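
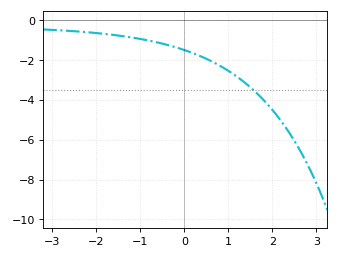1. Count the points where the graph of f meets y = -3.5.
1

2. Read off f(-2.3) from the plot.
-0.589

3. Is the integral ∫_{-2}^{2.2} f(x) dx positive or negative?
negative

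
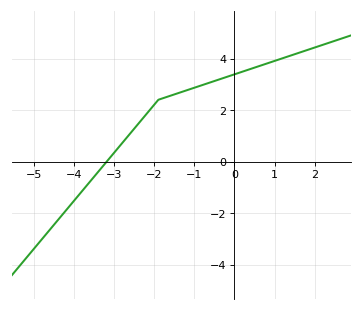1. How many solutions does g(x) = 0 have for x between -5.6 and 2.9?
1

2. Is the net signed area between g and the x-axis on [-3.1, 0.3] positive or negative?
positive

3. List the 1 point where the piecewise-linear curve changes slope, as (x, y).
(-1.9, 2.4)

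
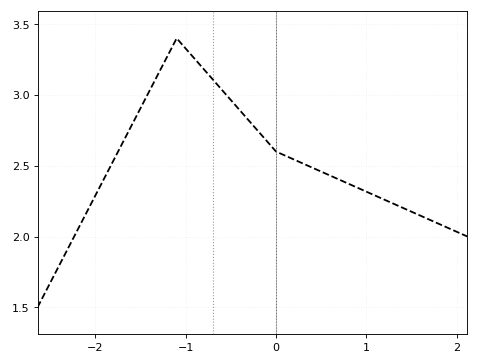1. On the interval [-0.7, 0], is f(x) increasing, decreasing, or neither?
decreasing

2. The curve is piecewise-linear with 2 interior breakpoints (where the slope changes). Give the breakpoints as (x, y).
(-1.1, 3.4); (0, 2.6)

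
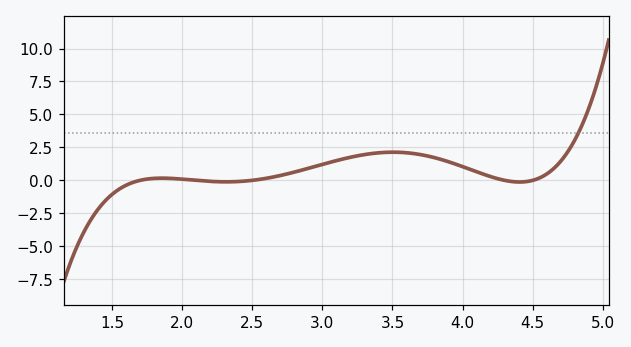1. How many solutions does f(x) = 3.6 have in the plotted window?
1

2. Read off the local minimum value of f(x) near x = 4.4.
-0.126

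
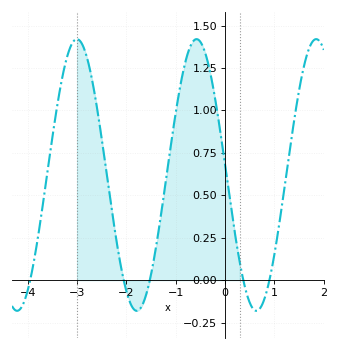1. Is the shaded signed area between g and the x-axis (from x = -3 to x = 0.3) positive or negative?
positive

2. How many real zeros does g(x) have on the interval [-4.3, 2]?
5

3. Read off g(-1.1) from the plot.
0.788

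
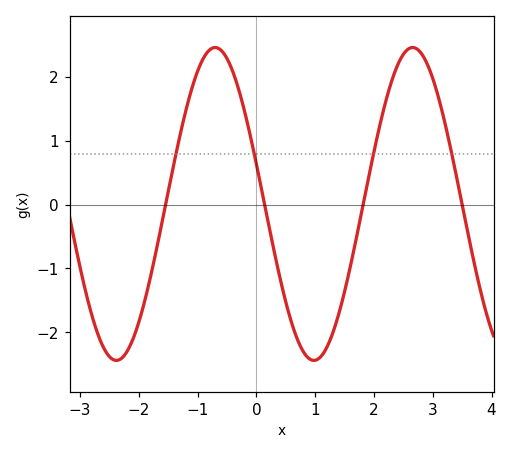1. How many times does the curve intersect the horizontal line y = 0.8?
4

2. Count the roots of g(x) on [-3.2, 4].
4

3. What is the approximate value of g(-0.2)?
1.46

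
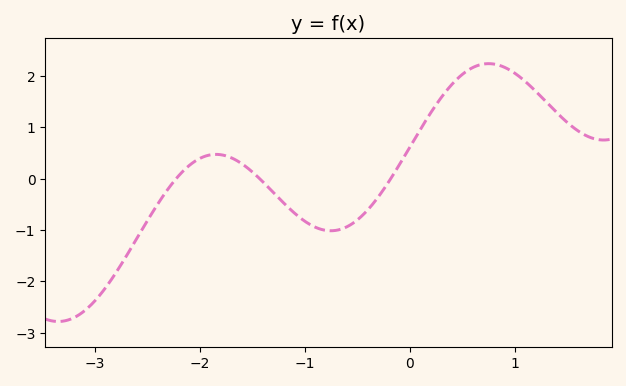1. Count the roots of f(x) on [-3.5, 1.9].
3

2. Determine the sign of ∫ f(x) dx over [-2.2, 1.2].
positive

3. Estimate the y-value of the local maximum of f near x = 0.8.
2.24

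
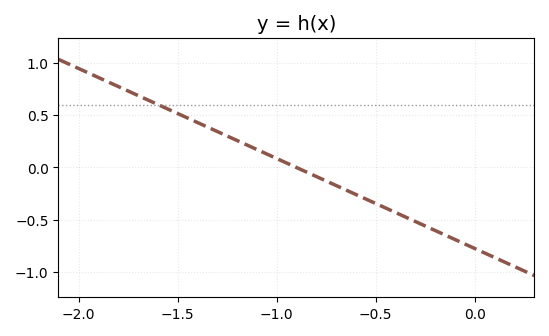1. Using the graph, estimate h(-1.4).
0.43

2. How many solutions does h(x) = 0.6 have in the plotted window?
1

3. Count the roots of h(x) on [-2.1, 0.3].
1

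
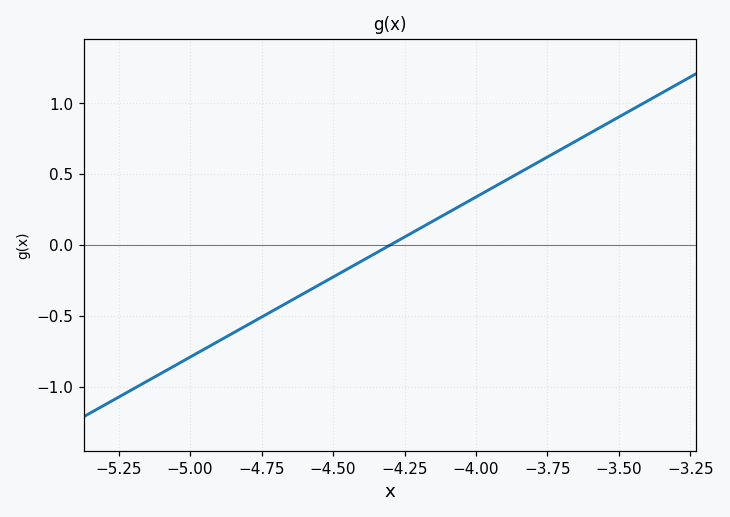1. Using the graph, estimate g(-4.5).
-0.25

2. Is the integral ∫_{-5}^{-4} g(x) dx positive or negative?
negative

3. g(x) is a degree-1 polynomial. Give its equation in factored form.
y = 1.13(x + 4.3)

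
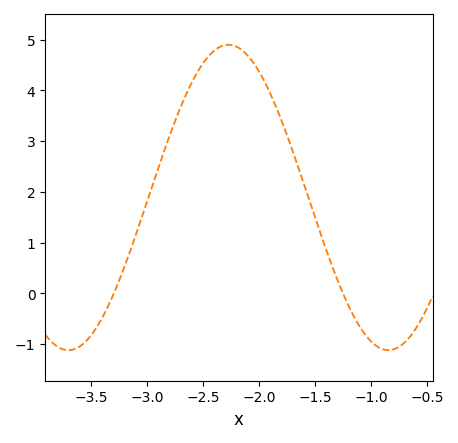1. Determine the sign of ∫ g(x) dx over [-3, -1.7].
positive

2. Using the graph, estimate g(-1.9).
3.94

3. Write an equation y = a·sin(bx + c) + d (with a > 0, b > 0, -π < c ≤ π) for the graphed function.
y = 3.01sin(2.2x + 0.29) + 1.89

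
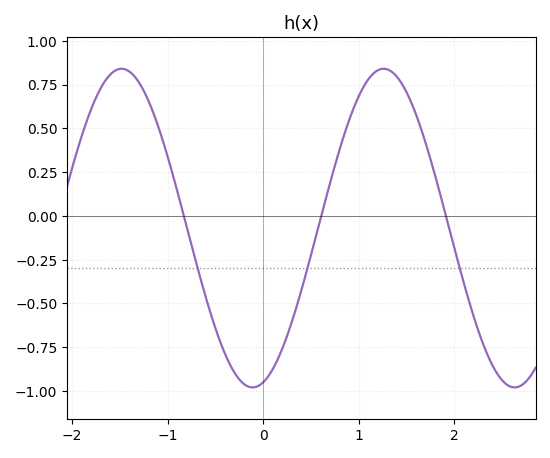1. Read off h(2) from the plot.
-0.2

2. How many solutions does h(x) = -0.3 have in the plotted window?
3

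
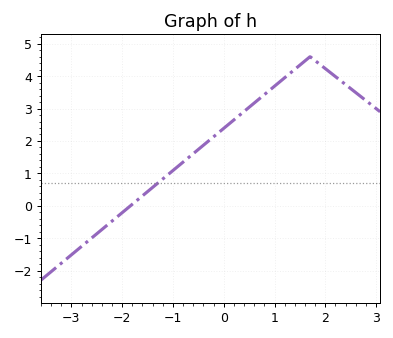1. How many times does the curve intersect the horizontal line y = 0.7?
1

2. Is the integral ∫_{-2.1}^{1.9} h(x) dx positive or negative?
positive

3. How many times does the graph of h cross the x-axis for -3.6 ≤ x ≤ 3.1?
1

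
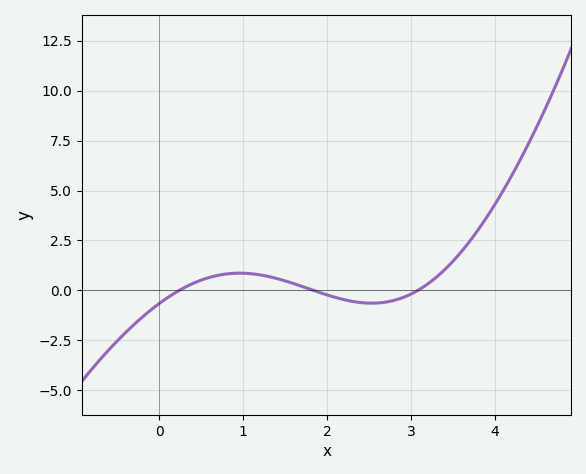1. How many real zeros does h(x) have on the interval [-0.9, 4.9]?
3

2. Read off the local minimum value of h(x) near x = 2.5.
-0.637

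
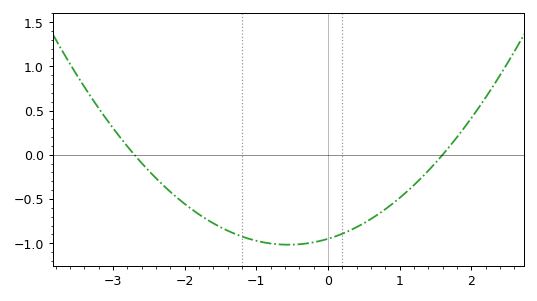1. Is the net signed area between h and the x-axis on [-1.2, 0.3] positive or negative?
negative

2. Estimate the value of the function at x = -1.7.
-0.75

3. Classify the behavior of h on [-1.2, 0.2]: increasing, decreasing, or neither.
neither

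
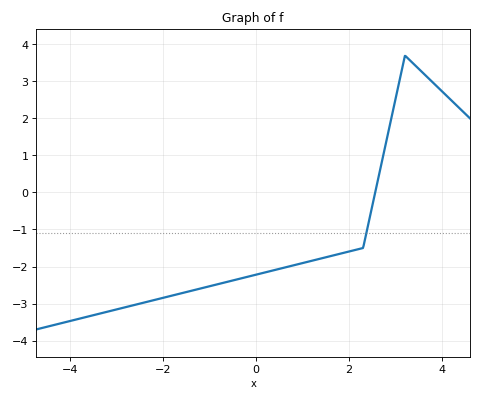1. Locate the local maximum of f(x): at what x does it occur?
3.2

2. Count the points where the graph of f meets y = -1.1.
1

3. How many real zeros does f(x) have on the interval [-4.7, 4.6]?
1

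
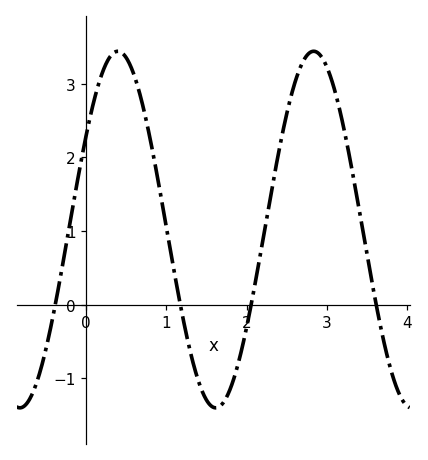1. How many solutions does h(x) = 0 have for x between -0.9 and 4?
4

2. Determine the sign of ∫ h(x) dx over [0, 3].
positive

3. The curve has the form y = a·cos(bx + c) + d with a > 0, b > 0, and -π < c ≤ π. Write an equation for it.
y = 2.42cos(2.6x - 1) + 1.02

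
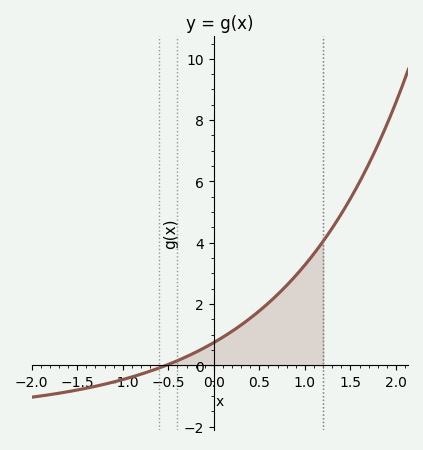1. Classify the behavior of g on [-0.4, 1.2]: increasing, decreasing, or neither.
increasing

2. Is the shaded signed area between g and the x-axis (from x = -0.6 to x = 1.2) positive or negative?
positive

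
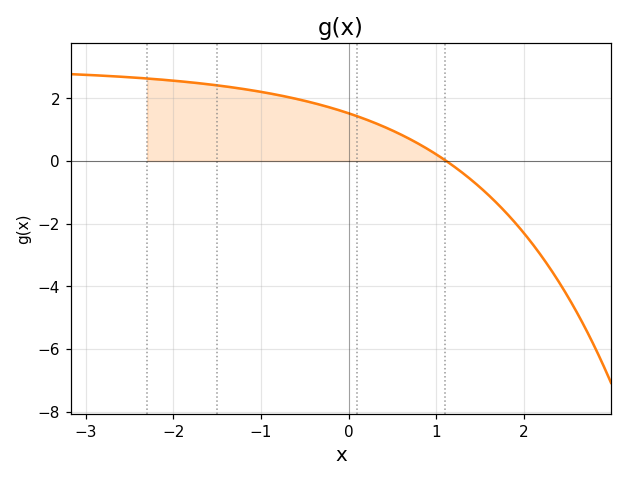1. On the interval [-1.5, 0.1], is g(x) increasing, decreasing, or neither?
decreasing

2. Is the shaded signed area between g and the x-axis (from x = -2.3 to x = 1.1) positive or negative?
positive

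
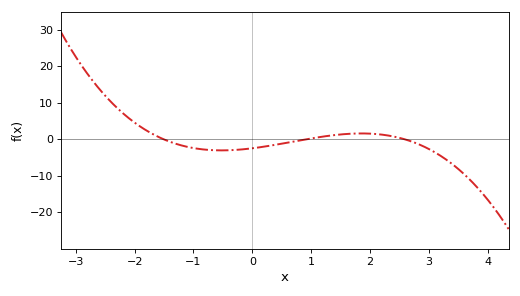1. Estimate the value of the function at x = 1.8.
1.64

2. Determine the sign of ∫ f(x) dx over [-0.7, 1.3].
negative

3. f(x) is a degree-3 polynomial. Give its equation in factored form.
y = -0.69(x + 1.5)(x - 0.9)(x - 2.6)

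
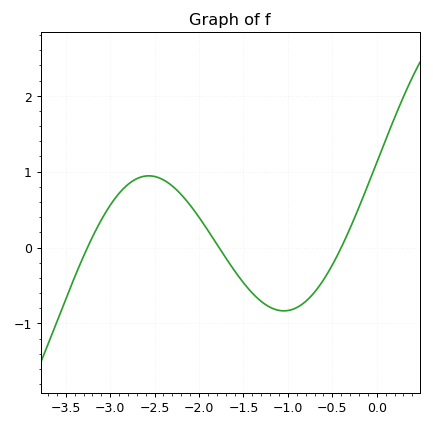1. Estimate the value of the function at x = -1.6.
-0.3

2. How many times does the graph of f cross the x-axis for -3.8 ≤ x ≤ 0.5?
3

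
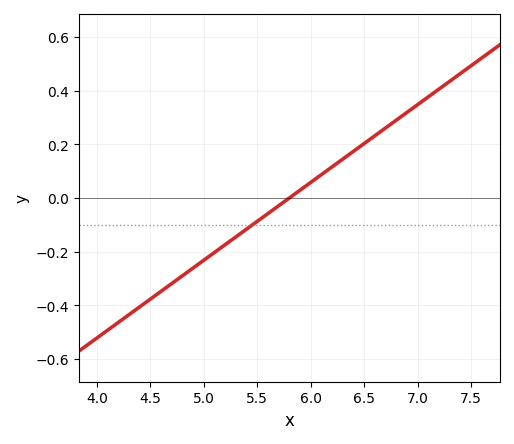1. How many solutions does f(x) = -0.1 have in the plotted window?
1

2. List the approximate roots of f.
5.8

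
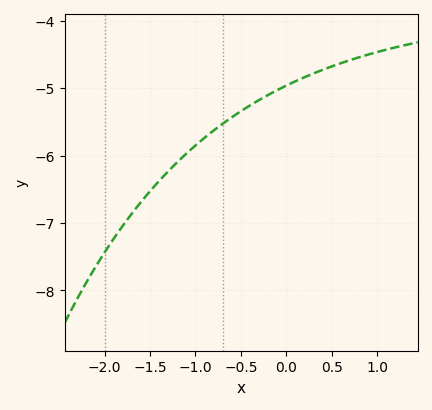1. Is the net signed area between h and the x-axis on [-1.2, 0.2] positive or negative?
negative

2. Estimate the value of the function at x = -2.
-7.4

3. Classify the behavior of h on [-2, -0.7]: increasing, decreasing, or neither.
increasing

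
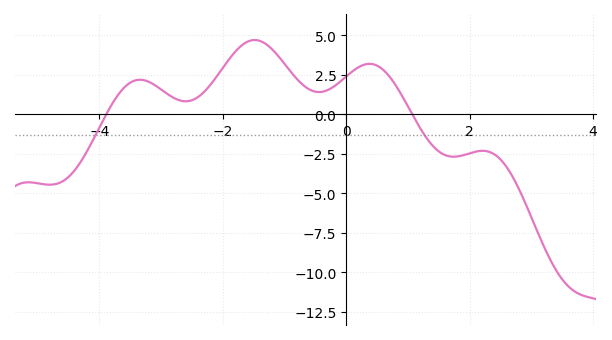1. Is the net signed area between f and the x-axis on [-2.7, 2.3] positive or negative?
positive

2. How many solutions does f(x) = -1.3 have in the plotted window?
2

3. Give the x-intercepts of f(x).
-3.89, 1.07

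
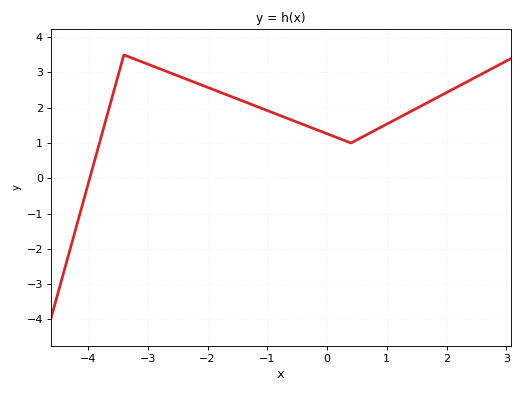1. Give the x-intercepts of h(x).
-4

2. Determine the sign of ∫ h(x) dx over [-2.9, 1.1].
positive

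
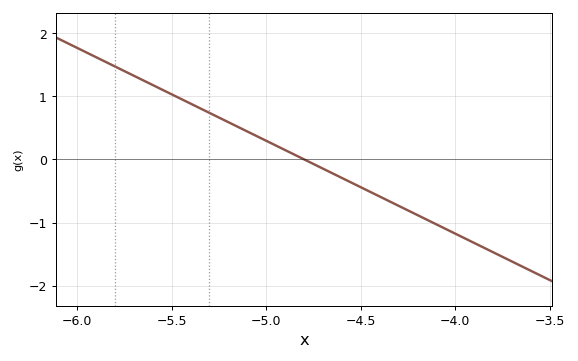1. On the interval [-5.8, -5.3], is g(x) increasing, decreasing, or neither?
decreasing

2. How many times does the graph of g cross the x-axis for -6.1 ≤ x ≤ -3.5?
1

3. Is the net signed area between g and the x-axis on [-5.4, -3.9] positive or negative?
negative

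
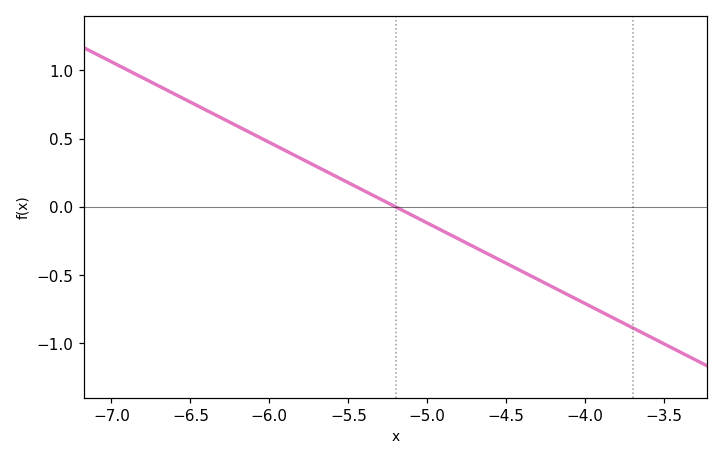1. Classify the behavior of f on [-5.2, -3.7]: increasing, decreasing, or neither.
decreasing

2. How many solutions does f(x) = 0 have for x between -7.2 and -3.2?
1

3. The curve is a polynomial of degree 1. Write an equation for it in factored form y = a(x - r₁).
y = -0.59(x + 5.2)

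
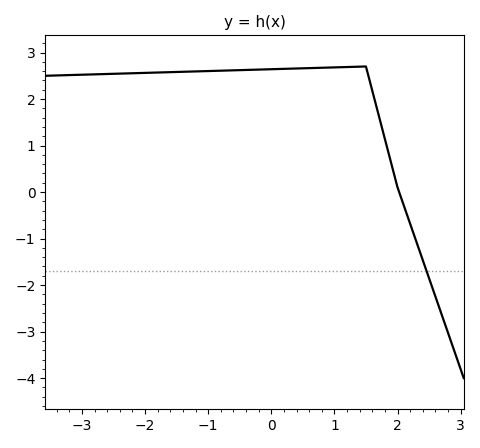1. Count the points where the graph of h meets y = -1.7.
1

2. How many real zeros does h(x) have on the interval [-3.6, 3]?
1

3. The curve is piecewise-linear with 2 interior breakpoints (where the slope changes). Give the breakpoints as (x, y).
(1.5, 2.7); (2, 0.1)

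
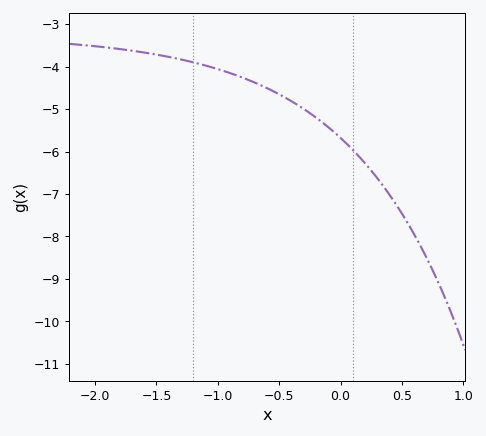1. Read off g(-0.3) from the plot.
-5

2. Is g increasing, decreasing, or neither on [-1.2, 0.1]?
decreasing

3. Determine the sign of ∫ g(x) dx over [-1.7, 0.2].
negative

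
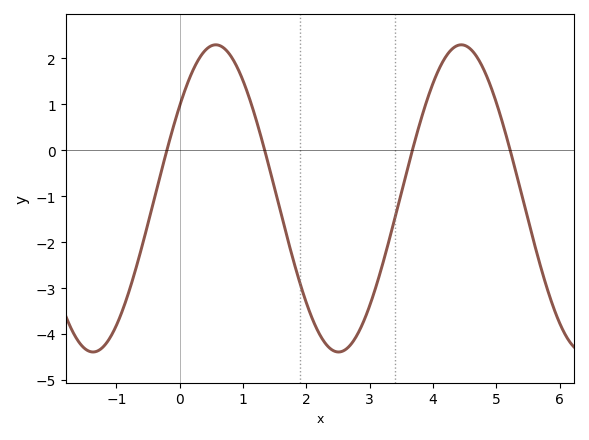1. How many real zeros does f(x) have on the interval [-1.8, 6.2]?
4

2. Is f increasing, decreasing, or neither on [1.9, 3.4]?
neither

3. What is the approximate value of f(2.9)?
-3.74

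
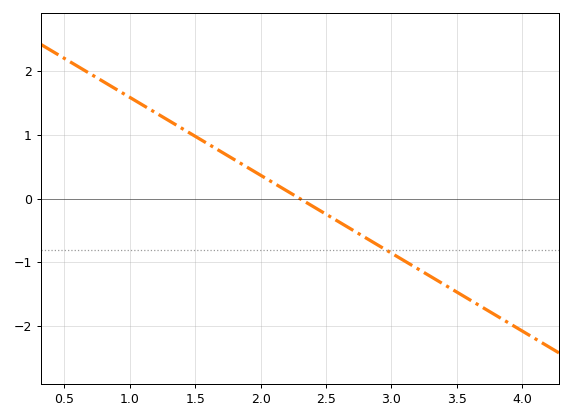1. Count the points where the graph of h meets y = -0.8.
1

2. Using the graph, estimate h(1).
1.59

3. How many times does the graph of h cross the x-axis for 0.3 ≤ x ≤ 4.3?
1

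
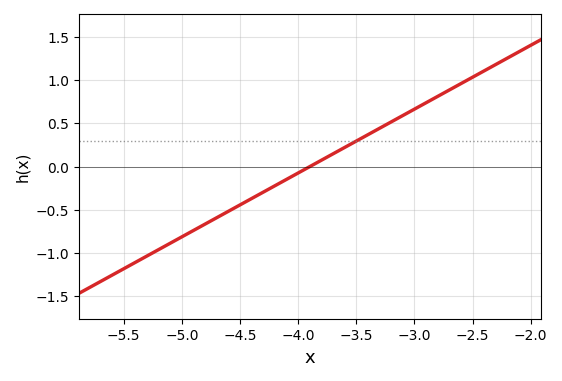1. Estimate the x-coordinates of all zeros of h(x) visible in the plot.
-3.9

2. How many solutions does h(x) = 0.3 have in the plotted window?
1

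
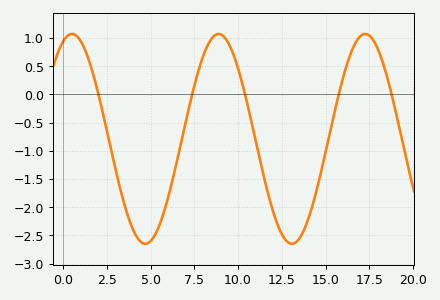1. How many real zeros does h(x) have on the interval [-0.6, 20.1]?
5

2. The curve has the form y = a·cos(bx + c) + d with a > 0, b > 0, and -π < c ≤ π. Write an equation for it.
y = 1.86cos(0.75x - 0.38) - 0.79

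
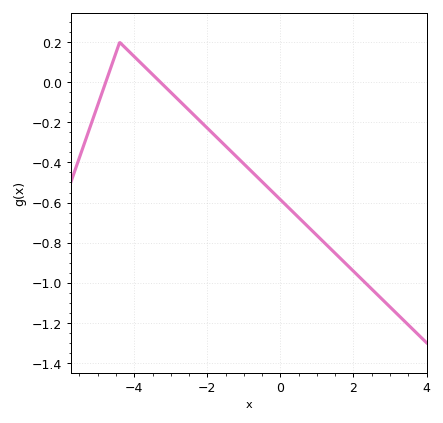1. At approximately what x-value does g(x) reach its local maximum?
-4.4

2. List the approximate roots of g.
-4.8, -3.2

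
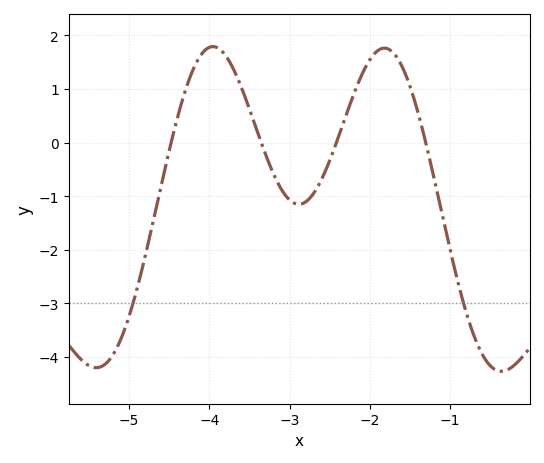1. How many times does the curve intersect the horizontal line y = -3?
2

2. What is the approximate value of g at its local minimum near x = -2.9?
-1.1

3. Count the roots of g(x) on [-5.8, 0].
4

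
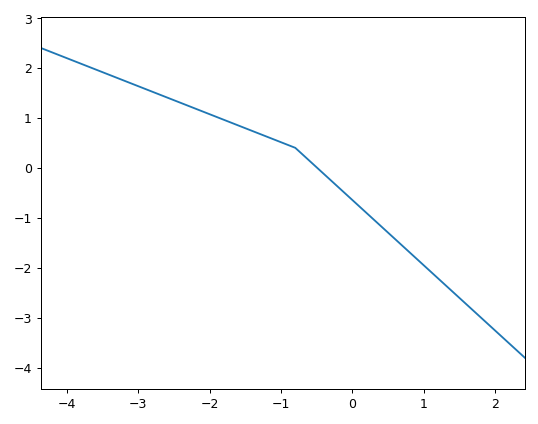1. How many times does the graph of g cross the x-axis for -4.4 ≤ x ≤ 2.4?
1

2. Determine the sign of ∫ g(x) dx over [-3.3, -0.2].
positive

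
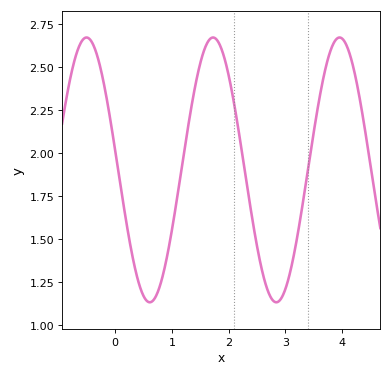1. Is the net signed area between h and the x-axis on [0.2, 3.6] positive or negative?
positive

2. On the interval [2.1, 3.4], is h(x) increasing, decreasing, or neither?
neither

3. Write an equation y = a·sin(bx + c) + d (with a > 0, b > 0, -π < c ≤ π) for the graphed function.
y = 0.77sin(2.8x + 3) + 1.9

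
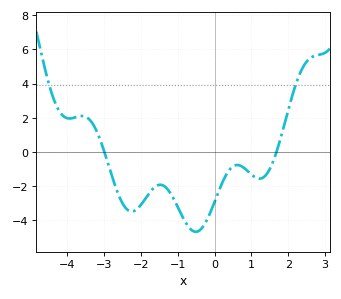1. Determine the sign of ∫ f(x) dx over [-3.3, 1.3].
negative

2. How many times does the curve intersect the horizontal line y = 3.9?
2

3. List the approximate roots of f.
-2.99, 1.68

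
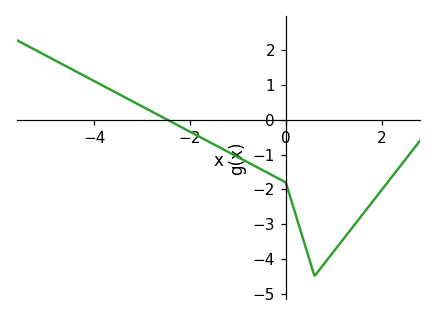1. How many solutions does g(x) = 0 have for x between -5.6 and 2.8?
1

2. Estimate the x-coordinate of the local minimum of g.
0.6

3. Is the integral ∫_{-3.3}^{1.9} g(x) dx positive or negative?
negative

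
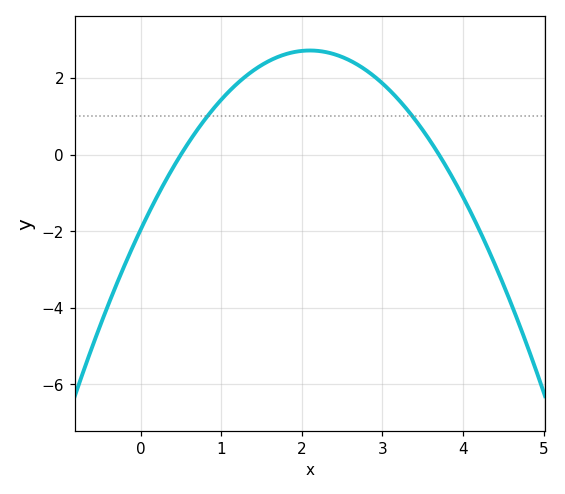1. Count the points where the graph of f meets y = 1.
2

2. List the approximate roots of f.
0.5, 3.7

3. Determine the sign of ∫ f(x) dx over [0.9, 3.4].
positive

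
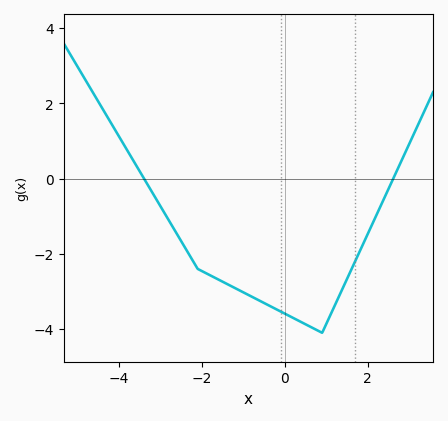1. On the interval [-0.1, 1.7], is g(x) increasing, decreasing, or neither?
neither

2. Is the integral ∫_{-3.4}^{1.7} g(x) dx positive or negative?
negative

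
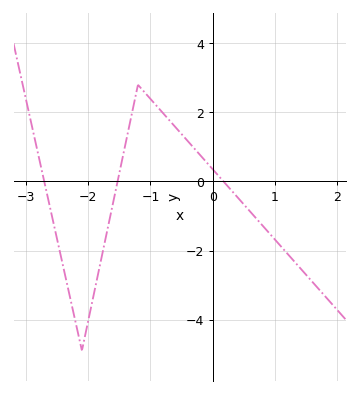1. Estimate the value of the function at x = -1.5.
0.233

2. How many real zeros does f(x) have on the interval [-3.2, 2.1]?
3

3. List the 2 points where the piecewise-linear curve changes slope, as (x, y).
(-2.1, -4.9); (-1.2, 2.8)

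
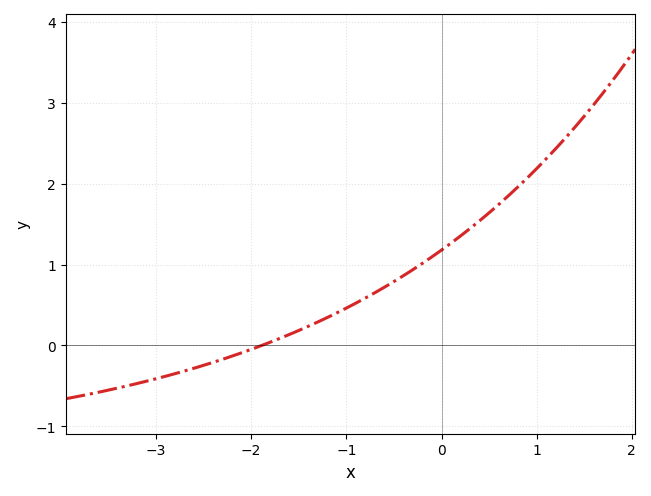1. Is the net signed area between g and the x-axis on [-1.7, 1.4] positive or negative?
positive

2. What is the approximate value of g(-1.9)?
0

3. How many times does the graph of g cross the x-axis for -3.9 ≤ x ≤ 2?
1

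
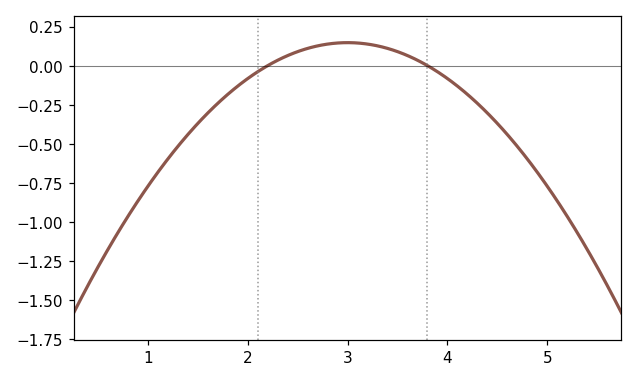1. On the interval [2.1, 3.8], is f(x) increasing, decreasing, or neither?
neither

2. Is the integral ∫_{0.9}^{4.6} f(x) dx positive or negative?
negative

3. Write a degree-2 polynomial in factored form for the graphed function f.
y = -0.23(x - 2.2)(x - 3.8)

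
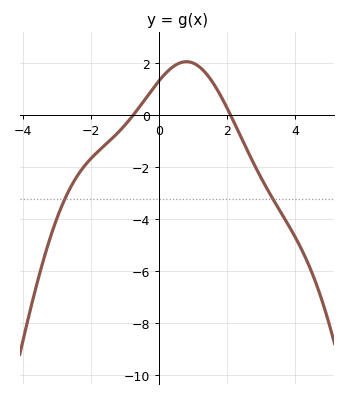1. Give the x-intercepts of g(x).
-0.759, 2.12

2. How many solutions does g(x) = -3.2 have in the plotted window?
2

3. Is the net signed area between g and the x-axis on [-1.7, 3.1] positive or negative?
positive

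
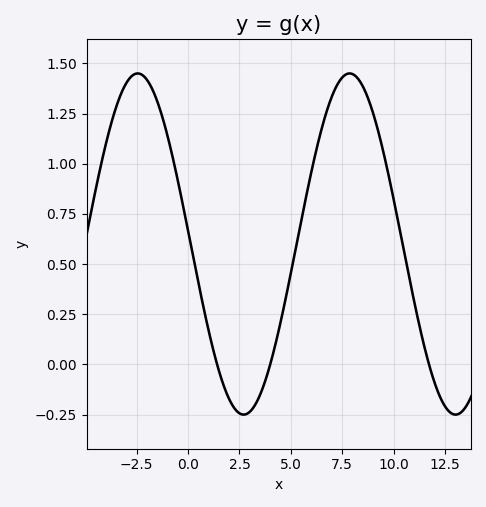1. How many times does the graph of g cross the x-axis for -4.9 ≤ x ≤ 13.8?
3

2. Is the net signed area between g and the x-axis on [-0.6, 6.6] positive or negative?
positive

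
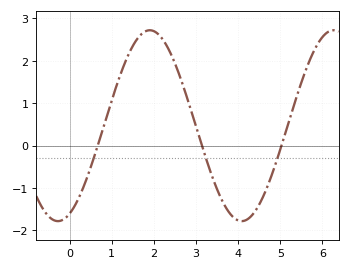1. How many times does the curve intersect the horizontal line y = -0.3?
3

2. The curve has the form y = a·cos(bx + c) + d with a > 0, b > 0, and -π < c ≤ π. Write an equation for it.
y = 2.25cos(1.4x - 2.7) + 0.47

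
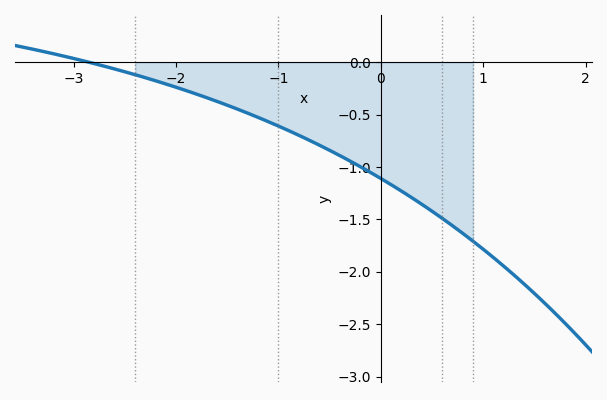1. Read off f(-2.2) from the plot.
-0.2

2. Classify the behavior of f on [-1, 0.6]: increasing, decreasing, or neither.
decreasing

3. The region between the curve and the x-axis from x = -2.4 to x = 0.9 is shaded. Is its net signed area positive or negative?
negative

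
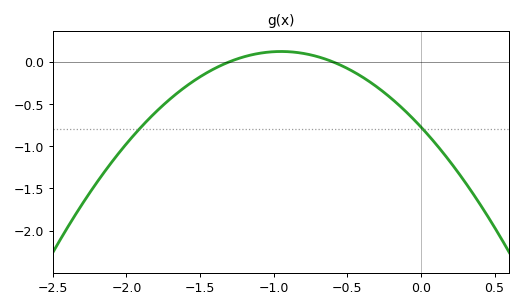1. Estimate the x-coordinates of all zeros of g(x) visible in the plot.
-1.3, -0.6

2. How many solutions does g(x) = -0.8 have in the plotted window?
2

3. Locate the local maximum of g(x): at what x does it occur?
-0.95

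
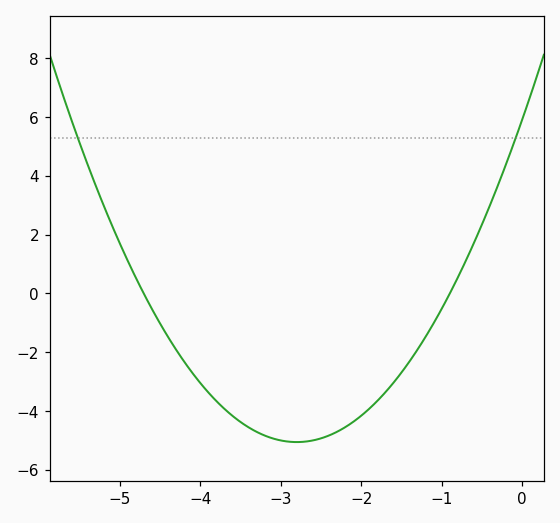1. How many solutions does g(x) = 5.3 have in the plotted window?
2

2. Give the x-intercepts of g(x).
-4.7, -0.9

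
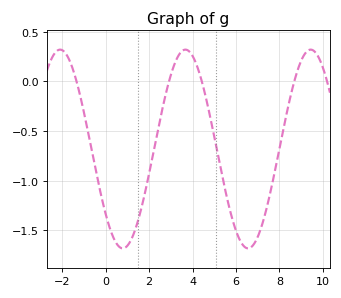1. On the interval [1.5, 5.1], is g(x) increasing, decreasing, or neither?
neither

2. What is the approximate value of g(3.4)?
0.3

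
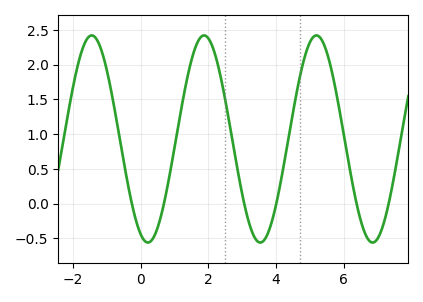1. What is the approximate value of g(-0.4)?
0.35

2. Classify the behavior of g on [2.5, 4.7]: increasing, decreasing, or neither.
neither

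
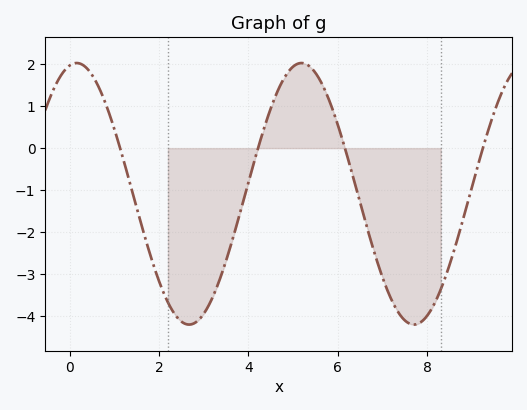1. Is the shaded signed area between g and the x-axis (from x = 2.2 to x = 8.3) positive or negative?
negative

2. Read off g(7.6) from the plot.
-4.2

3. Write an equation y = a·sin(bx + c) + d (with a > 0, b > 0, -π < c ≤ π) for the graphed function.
y = 3.12sin(1.2x + 1.4) - 1.09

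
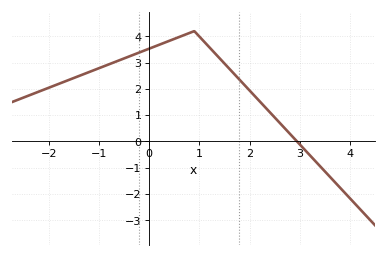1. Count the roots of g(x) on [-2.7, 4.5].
1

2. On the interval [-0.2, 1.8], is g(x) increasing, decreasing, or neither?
neither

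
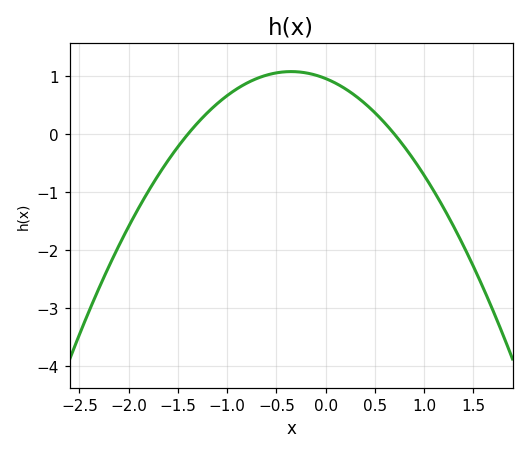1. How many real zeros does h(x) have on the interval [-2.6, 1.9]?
2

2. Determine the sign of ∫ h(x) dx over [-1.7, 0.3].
positive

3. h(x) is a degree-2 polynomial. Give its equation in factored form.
y = -0.98(x + 1.4)(x - 0.7)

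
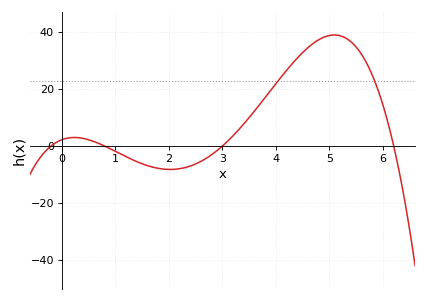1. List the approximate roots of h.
-0.2, 0.8, 3, 6.2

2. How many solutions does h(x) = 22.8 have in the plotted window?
2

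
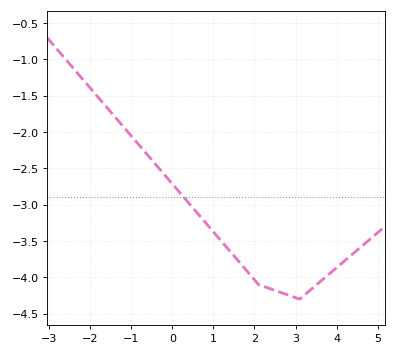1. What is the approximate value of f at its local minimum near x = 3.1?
-4.3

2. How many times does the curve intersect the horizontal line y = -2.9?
1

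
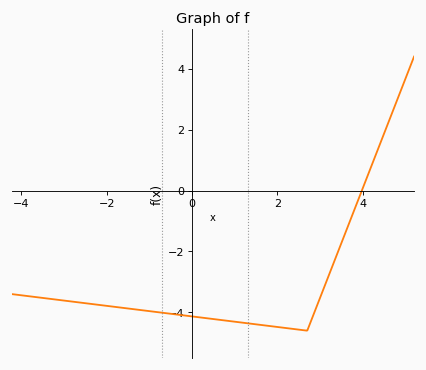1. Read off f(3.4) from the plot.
-2.08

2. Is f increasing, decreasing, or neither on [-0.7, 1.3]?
decreasing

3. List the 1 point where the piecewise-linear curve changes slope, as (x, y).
(2.7, -4.6)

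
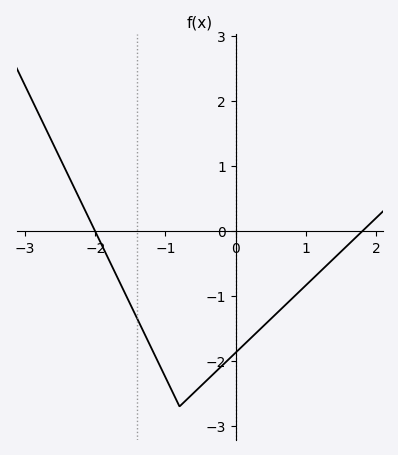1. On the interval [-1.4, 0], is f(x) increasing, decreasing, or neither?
neither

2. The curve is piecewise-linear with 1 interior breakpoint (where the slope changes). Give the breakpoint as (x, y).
(-0.8, -2.7)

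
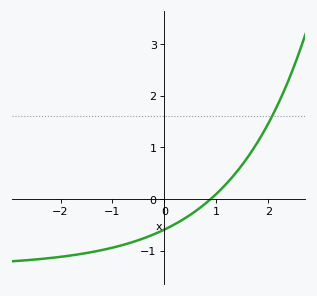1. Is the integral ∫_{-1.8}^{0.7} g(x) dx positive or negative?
negative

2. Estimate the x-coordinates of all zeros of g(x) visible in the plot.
0.9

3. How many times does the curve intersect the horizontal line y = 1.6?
1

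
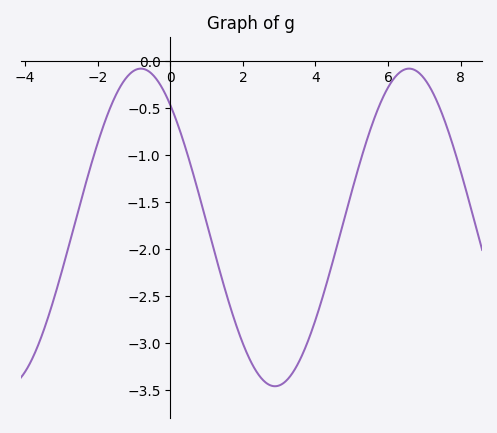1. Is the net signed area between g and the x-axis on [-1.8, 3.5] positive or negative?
negative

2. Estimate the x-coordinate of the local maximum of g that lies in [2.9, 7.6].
6.58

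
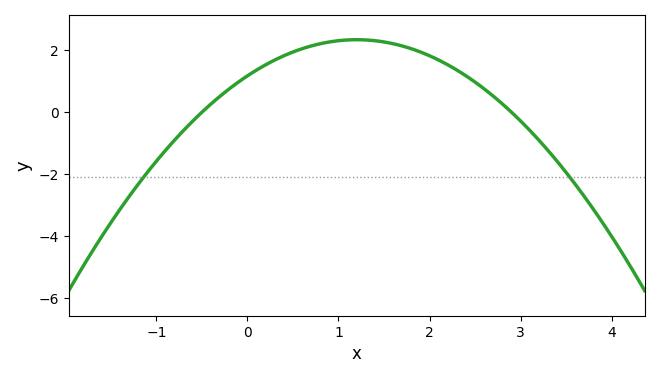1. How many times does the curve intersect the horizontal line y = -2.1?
2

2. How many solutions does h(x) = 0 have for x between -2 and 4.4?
2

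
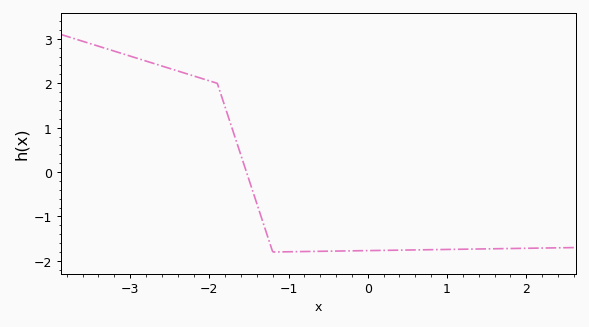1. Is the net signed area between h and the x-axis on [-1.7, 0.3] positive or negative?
negative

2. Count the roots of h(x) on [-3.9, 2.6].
1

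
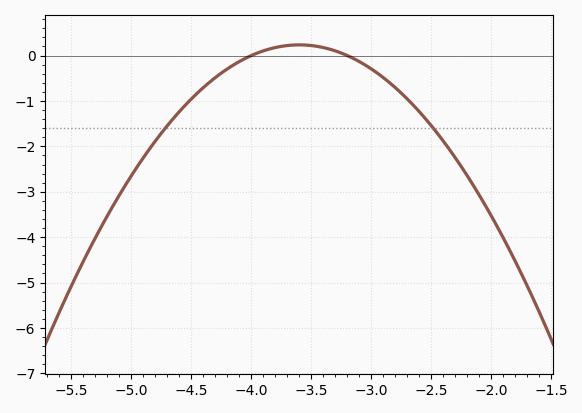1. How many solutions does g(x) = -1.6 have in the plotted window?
2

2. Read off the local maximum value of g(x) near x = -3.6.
0.2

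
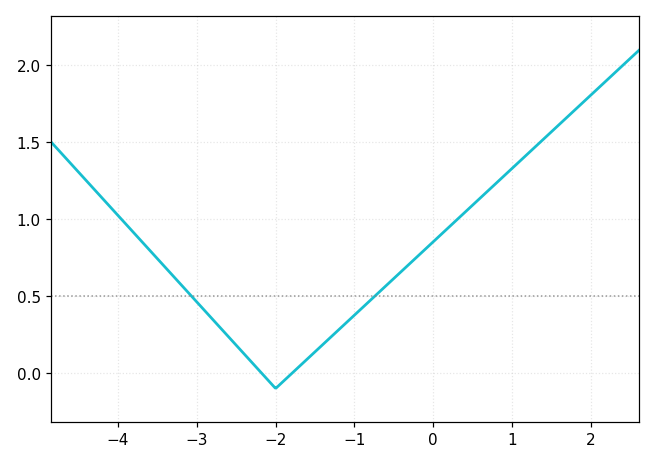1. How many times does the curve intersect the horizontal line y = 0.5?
2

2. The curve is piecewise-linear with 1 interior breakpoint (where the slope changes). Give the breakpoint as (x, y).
(-2, -0.1)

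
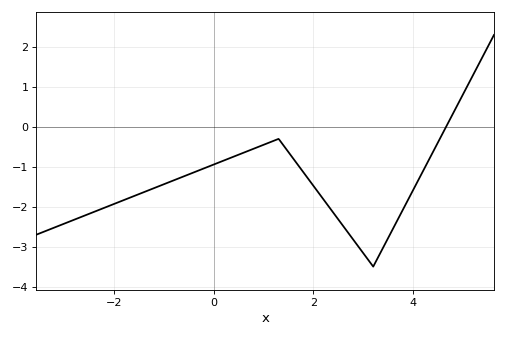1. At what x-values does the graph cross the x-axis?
4.66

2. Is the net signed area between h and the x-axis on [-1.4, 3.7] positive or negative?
negative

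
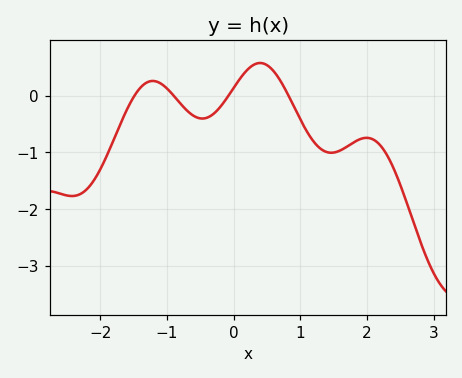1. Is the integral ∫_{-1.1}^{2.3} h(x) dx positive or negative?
negative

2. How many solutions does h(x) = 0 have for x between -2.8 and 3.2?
4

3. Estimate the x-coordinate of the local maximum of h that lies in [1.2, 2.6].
2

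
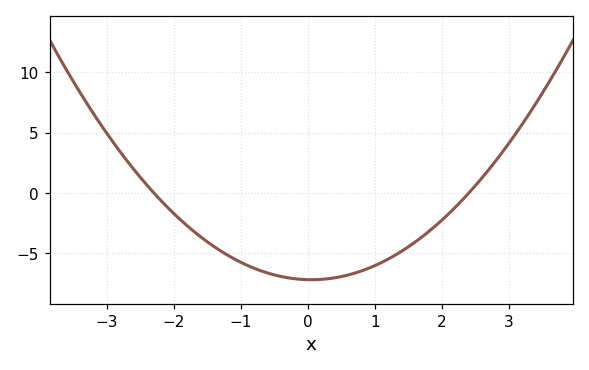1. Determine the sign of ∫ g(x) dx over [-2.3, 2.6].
negative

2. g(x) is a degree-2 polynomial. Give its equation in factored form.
y = 1.3(x + 2.3)(x - 2.4)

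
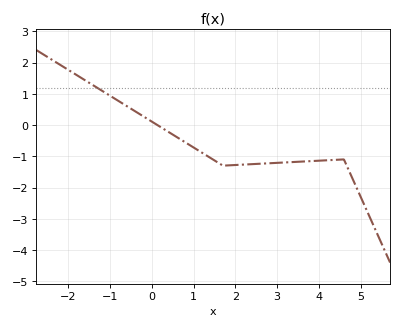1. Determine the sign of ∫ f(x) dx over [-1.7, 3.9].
negative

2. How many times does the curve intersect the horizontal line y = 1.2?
1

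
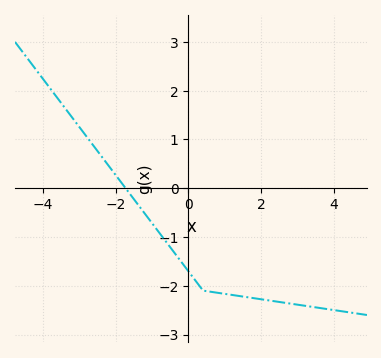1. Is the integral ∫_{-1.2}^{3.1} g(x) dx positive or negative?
negative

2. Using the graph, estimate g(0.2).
-1.9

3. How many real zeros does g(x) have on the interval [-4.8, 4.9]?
1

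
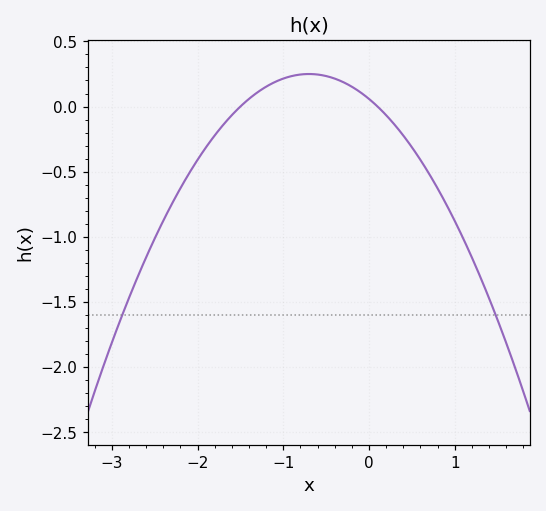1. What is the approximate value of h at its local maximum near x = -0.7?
0.25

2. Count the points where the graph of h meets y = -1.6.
2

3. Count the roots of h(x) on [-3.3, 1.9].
2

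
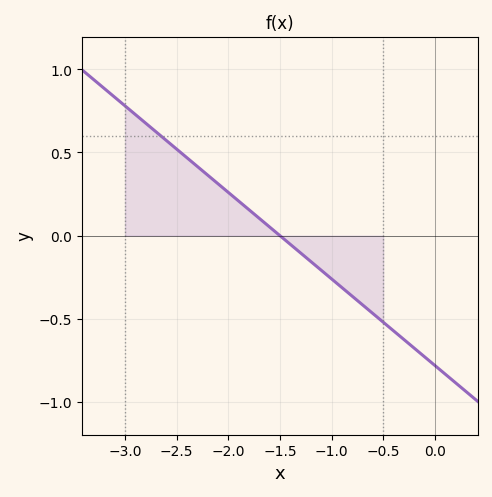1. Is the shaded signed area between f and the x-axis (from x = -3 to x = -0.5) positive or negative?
positive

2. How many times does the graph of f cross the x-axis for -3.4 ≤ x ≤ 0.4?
1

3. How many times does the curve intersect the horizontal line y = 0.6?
1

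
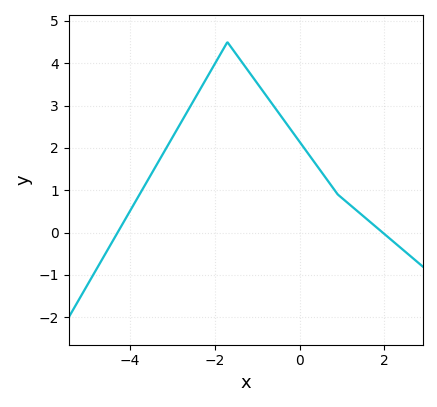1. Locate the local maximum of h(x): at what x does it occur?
-1.6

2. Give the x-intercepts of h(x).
-4.2, 2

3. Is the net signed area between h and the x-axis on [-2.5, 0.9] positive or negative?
positive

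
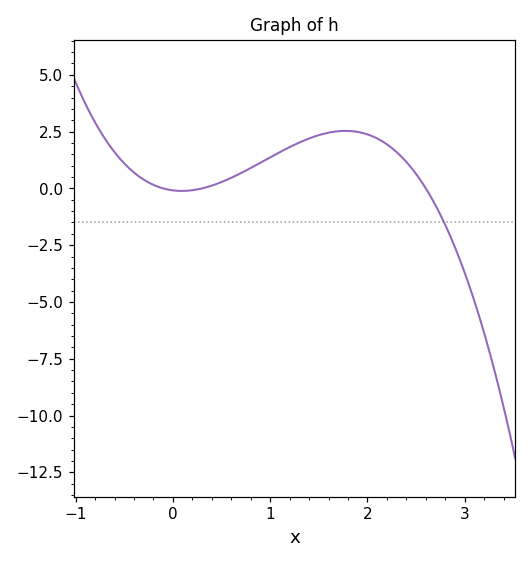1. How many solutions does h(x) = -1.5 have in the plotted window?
1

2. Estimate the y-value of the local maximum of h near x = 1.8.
2.6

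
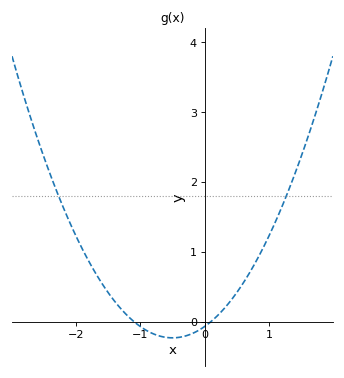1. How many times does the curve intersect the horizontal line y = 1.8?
2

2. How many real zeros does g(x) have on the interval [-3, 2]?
2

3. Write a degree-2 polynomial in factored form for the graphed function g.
y = 0.65(x + 1.1)(x - 0.1)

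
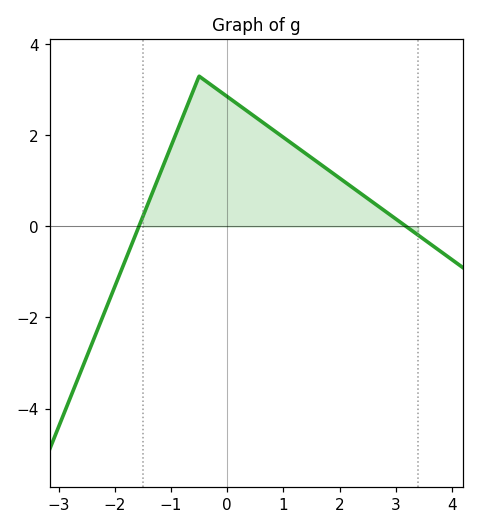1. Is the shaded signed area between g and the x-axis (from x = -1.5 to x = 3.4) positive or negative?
positive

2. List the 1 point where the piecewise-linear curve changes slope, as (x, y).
(-0.5, 3.3)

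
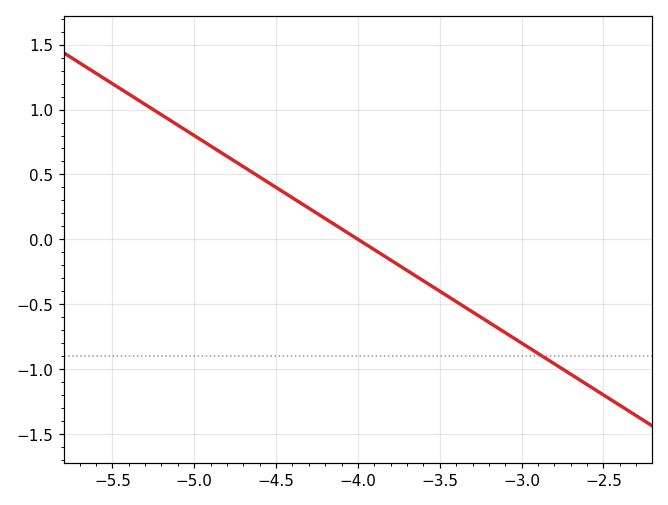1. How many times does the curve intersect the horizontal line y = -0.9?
1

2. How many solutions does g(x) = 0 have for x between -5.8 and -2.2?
1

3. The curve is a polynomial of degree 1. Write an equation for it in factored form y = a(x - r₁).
y = -0.8(x + 4)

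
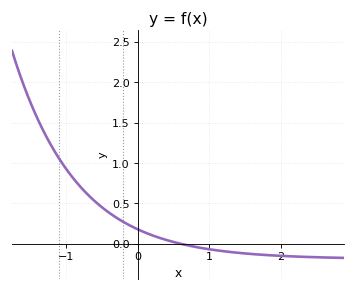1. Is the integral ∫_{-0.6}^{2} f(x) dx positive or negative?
positive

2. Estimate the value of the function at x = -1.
0.933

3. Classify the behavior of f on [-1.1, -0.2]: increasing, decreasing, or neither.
decreasing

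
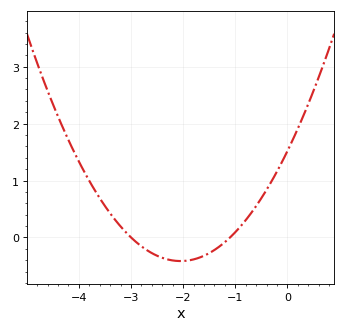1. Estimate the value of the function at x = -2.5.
-0.322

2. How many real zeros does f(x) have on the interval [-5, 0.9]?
2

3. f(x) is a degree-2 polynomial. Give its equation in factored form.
y = 0.46(x + 3)(x + 1.1)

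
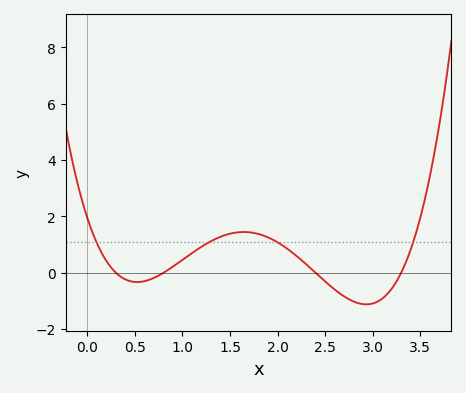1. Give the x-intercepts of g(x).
0.3, 0.8, 2.4, 3.3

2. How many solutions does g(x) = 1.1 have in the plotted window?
4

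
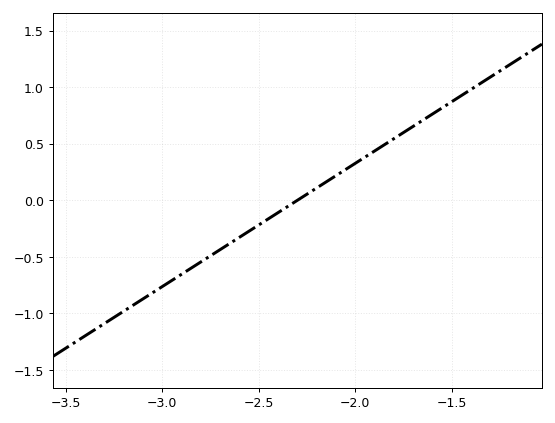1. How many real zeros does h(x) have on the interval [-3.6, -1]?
1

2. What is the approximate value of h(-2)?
0.327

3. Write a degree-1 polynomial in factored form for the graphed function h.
y = 1.09(x + 2.3)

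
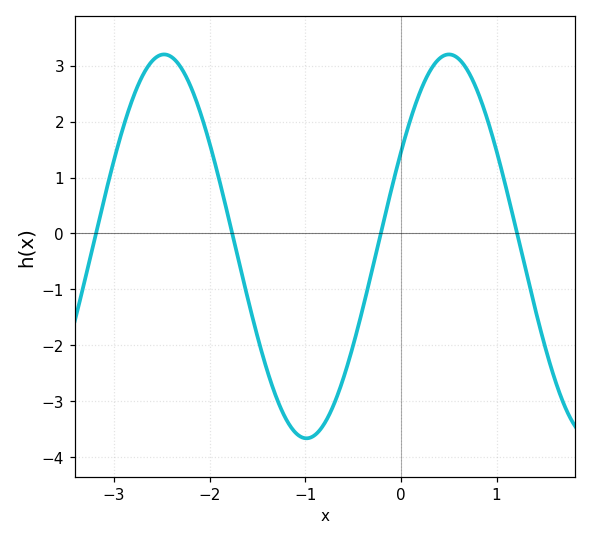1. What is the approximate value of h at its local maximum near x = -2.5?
3.2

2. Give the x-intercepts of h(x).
-3.19, -1.76, -0.21, 1.22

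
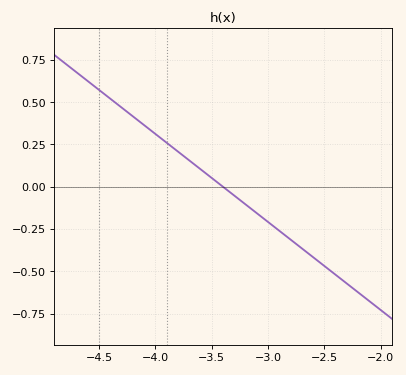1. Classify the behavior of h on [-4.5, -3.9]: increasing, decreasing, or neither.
decreasing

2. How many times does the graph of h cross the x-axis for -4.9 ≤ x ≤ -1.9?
1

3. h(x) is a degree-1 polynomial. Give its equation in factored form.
y = -0.52(x + 3.4)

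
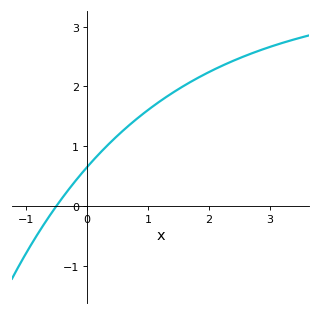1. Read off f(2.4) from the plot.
2.43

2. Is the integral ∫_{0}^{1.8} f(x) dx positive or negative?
positive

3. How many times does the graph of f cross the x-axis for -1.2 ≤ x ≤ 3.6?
1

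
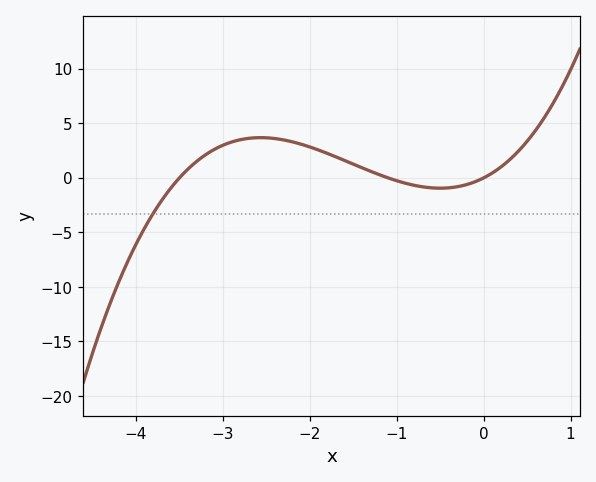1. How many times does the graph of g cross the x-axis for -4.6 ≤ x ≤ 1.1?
3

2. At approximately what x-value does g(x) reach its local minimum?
-0.5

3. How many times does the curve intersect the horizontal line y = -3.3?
1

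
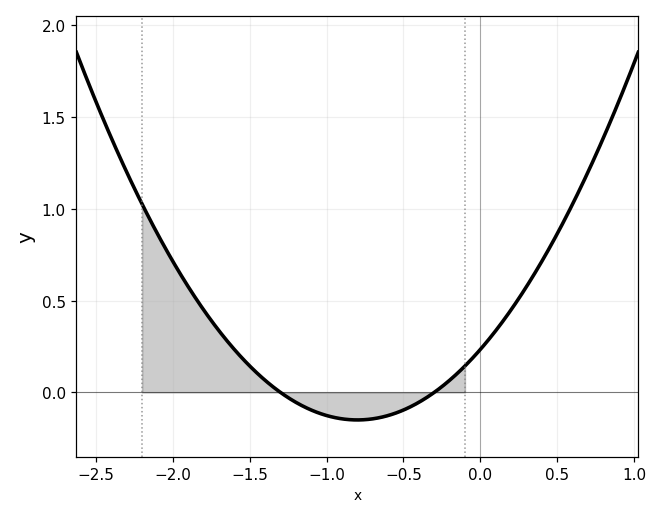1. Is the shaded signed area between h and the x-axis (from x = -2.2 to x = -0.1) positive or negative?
positive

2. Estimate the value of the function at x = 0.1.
0.35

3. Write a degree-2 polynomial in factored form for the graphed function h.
y = 0.6(x + 1.3)(x + 0.3)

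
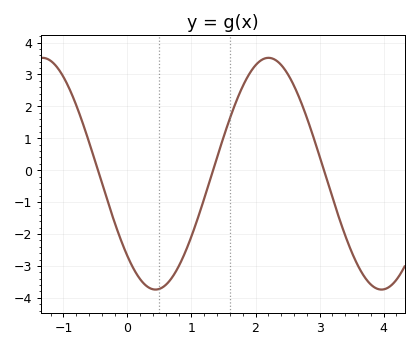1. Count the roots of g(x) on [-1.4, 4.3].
3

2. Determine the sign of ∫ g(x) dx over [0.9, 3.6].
positive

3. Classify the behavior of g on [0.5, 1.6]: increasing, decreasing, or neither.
increasing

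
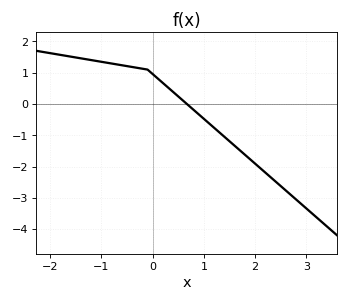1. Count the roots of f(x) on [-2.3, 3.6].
1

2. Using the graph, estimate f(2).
-1.9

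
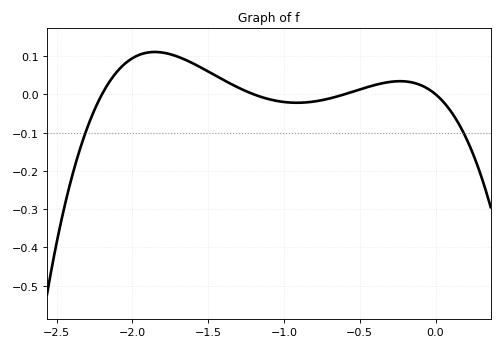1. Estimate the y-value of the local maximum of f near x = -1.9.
0.11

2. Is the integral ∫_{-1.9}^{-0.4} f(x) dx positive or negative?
positive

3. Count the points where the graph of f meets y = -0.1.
2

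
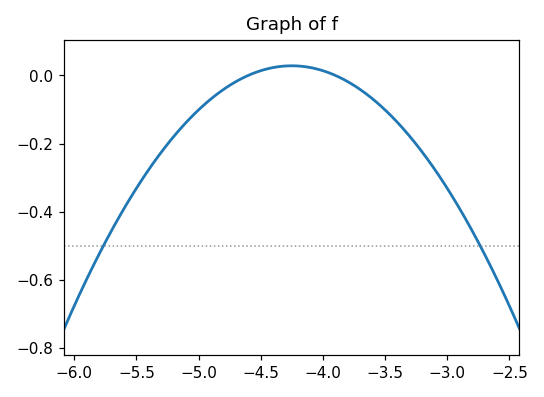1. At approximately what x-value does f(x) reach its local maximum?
-4.25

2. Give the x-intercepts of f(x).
-4.6, -3.9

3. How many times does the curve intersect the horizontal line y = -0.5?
2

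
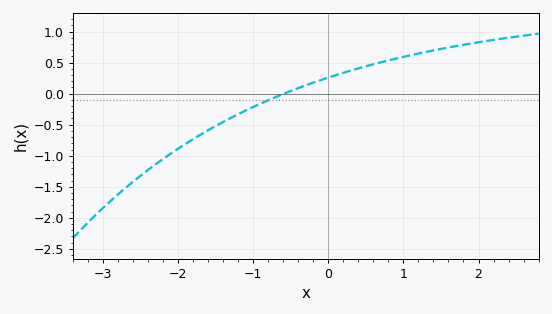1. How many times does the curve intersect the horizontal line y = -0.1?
1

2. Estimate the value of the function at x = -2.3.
-1.15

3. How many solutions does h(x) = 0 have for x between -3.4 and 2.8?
1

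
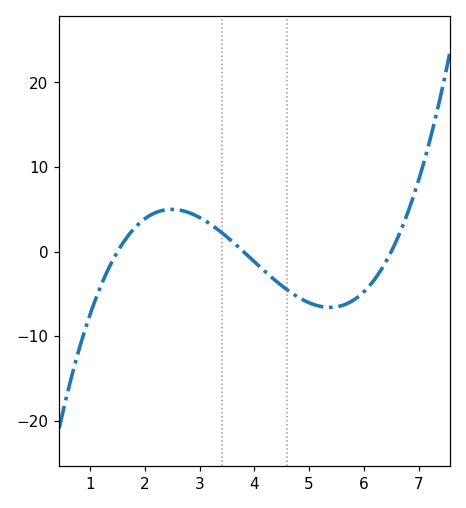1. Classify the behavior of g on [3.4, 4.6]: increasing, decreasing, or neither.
decreasing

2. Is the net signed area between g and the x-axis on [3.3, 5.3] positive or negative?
negative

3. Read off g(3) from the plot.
4.03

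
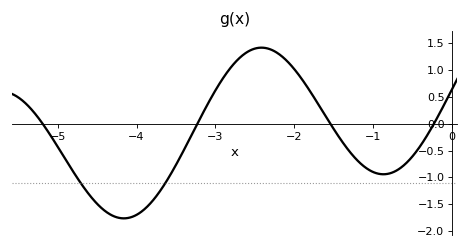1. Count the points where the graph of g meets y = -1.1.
2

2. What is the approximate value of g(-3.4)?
-0.489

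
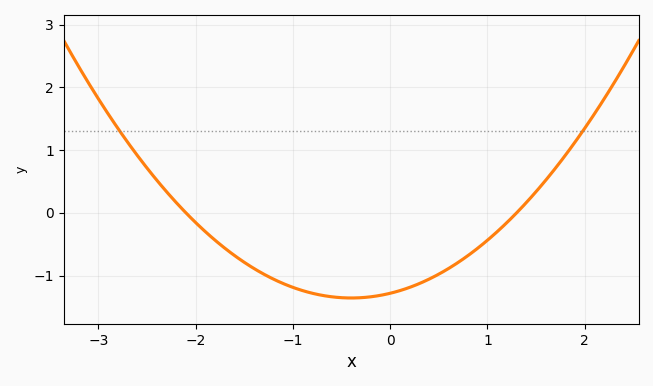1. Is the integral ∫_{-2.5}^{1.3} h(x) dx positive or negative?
negative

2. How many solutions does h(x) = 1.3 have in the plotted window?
2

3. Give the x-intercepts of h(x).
-2.1, 1.3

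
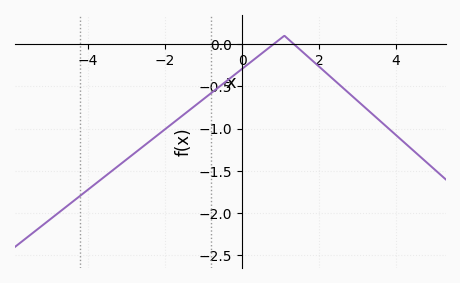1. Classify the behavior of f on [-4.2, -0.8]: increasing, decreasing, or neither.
increasing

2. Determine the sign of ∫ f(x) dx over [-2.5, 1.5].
negative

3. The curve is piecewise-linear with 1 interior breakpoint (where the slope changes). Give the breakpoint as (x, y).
(1.1, 0.1)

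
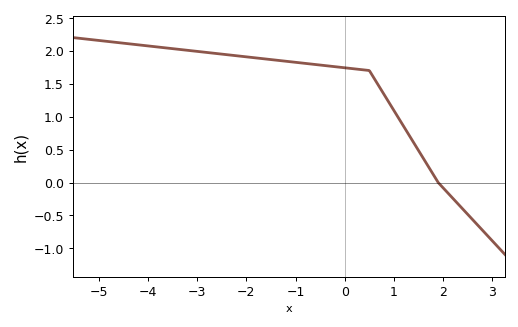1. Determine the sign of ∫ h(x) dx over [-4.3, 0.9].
positive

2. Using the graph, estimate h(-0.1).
1.75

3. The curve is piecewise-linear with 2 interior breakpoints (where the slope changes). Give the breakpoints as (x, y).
(0.5, 1.7); (1.9, 0)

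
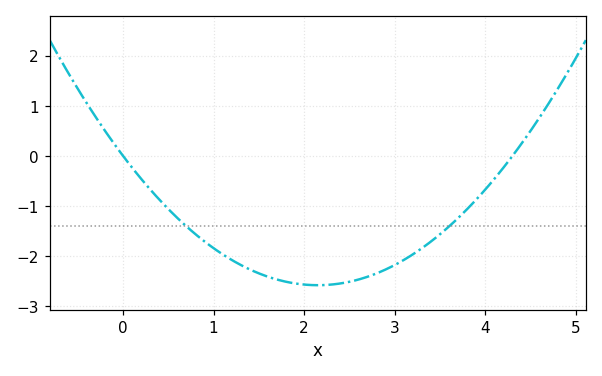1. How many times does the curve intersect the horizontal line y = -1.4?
2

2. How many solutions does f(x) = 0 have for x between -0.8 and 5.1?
2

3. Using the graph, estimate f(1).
-1.8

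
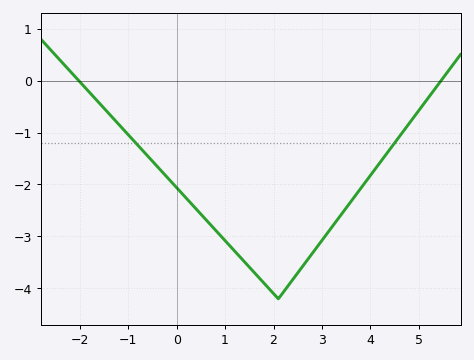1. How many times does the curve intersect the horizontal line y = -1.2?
2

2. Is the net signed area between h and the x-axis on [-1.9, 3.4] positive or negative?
negative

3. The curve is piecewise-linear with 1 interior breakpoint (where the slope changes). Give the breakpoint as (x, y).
(2.1, -4.2)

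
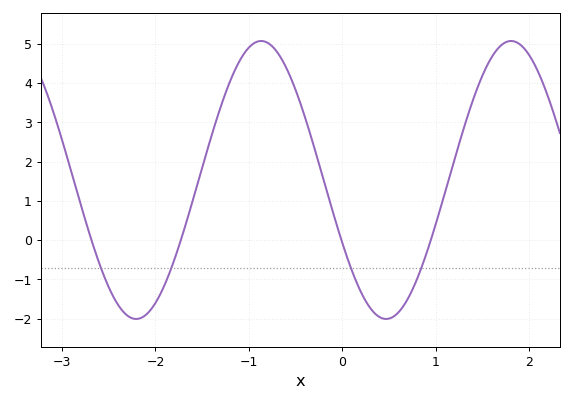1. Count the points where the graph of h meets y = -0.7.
4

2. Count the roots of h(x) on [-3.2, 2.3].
4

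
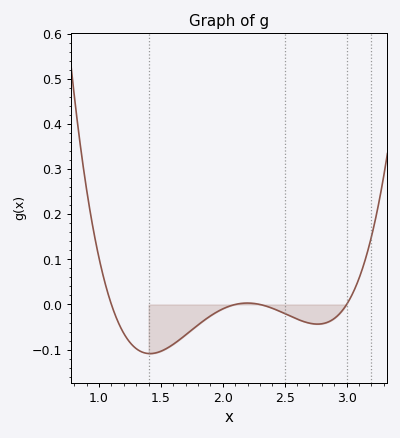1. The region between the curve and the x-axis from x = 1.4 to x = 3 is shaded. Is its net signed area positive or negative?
negative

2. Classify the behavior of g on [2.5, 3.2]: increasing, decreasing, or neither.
neither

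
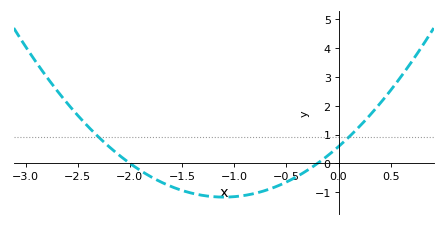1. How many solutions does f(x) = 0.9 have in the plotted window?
2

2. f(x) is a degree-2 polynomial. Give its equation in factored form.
y = 1.45(x + 2)(x + 0.2)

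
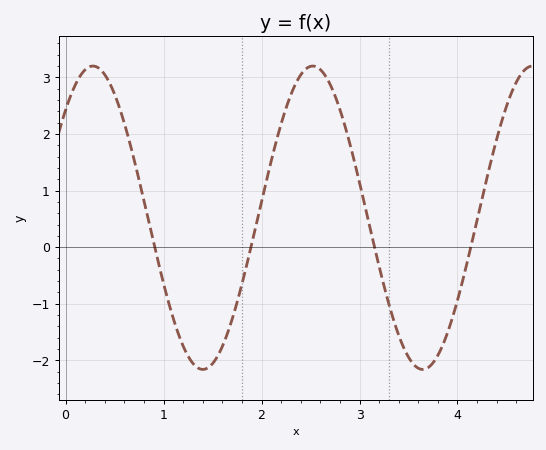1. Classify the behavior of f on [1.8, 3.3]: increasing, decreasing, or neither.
neither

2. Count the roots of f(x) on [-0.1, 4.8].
4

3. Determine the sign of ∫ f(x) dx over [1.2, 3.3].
positive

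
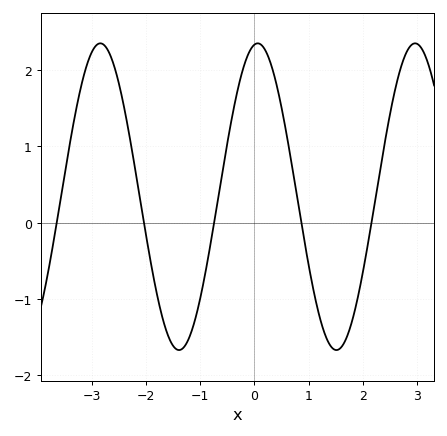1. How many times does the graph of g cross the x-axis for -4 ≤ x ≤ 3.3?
5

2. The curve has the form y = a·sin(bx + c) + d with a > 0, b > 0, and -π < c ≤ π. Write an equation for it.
y = 2.01sin(2.16x + 1.44) + 0.34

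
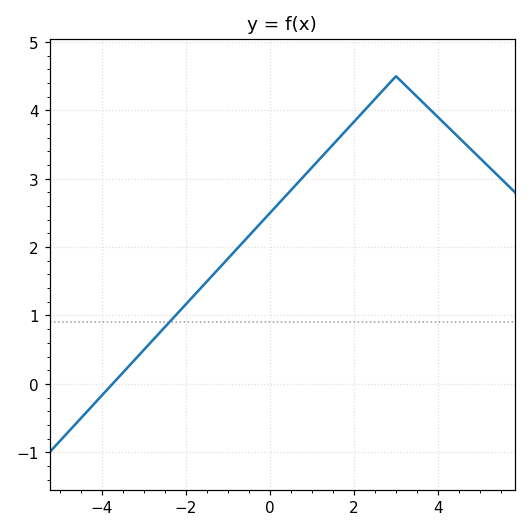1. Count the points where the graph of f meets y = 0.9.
1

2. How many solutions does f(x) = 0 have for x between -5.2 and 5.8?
1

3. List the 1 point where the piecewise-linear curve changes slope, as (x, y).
(3, 4.5)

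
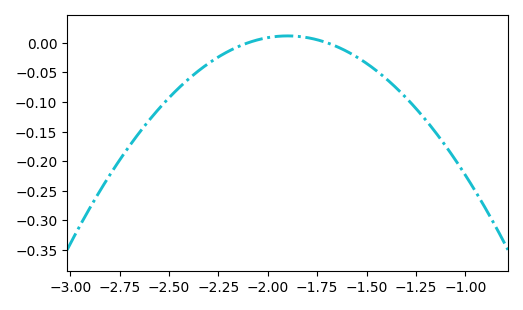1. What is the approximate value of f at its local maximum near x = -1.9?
0.012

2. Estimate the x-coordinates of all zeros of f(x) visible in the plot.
-2.1, -1.7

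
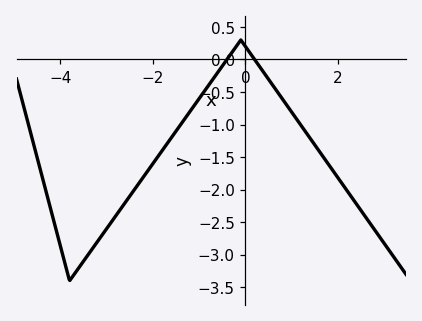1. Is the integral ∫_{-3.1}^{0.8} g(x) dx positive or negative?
negative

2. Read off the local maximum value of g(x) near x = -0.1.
0.3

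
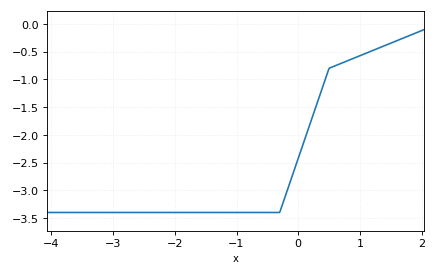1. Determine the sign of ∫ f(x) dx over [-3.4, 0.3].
negative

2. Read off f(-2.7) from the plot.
-3.4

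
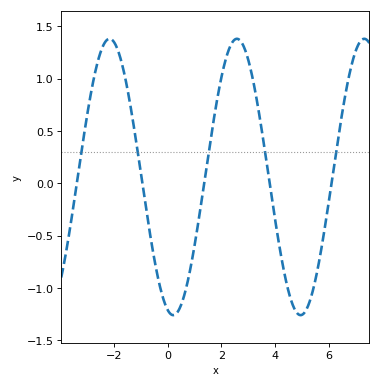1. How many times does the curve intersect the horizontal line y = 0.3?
5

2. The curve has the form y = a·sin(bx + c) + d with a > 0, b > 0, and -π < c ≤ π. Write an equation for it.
y = 1.32sin(1.32x - 1.83) + 0.06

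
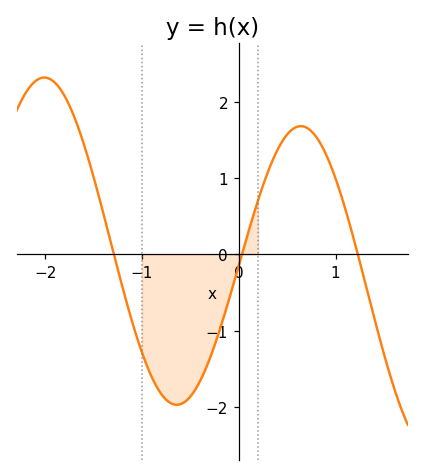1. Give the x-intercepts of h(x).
-1.3, 0, 1.2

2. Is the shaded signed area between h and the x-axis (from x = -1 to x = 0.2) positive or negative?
negative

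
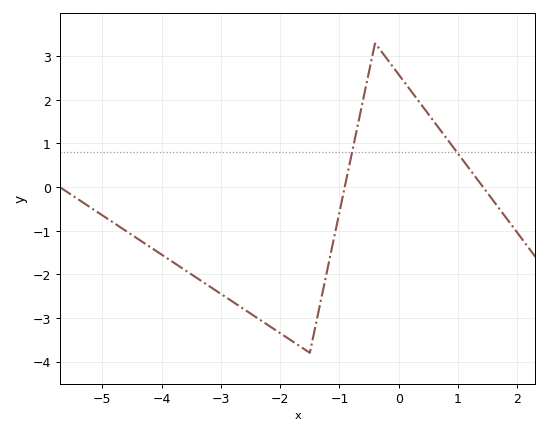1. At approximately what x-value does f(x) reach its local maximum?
-0.4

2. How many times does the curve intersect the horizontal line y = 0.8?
2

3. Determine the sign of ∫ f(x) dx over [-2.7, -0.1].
negative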